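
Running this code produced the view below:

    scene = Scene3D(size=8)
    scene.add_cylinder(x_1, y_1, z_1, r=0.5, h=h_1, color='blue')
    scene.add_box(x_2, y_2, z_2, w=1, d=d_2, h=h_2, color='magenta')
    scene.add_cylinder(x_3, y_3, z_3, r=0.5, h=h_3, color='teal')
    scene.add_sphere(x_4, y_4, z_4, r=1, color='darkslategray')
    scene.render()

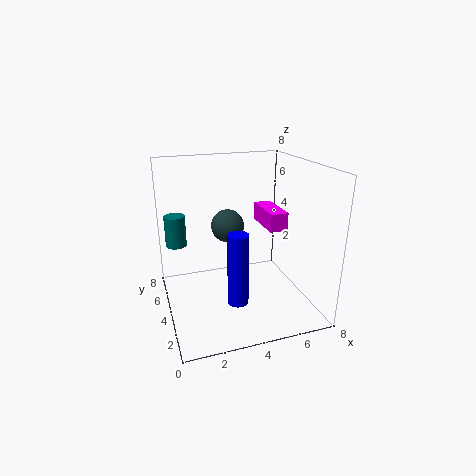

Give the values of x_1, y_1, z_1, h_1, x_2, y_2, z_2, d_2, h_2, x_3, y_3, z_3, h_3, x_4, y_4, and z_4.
x_1 = 3, y_1 = 1, z_1 = 2, h_1 = 3.5, x_2 = 5.5, y_2 = 3, z_2 = 4.5, d_2 = 2.5, h_2 = 1, x_3 = 0.5, y_3 = 3, z_3 = 4.5, h_3 = 1.5, x_4 = 4, y_4 = 6, z_4 = 4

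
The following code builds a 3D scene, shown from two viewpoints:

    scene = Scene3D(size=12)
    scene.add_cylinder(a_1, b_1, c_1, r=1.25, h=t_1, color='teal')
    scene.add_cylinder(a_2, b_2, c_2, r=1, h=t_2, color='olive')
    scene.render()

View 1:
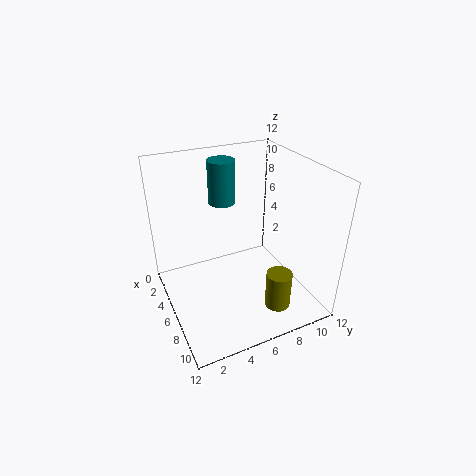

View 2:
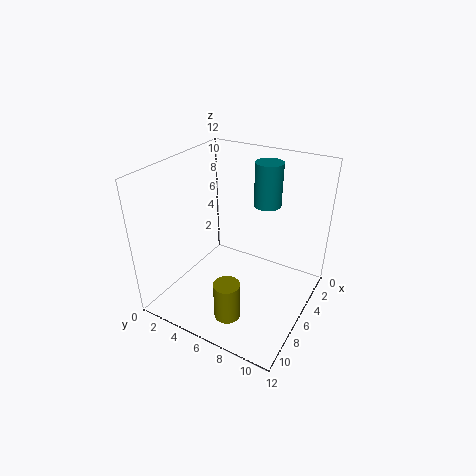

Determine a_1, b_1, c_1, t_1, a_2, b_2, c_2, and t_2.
a_1 = 1.5
b_1 = 6.5
c_1 = 7.25
t_1 = 4
a_2 = 10.25
b_2 = 7.5
c_2 = 1.75
t_2 = 3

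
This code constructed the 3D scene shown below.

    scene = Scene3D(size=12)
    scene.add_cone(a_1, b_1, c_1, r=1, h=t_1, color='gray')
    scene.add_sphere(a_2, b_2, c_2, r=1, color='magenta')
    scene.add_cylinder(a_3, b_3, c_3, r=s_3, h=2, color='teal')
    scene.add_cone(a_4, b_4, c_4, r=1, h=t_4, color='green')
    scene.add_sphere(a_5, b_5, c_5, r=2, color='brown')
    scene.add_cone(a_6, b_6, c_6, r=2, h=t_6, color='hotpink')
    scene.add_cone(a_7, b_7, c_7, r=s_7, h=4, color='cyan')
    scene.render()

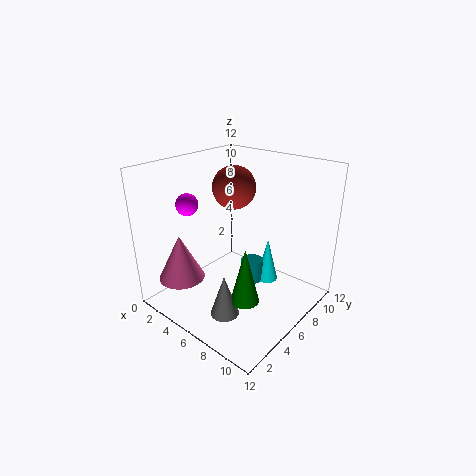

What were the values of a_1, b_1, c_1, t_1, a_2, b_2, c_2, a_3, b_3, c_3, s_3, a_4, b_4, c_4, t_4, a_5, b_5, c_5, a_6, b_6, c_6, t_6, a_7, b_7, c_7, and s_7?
a_1 = 9, b_1 = 1, c_1 = 3, t_1 = 3, a_2 = 1, b_2 = 5, c_2 = 8, a_3 = 6, b_3 = 8, c_3 = 1, s_3 = 1, a_4 = 10, b_4 = 2, c_4 = 4, t_4 = 4, a_5 = 3, b_5 = 9, c_5 = 9, a_6 = 2, b_6 = 3, c_6 = 2, t_6 = 4, a_7 = 7, b_7 = 9, c_7 = 1, s_7 = 1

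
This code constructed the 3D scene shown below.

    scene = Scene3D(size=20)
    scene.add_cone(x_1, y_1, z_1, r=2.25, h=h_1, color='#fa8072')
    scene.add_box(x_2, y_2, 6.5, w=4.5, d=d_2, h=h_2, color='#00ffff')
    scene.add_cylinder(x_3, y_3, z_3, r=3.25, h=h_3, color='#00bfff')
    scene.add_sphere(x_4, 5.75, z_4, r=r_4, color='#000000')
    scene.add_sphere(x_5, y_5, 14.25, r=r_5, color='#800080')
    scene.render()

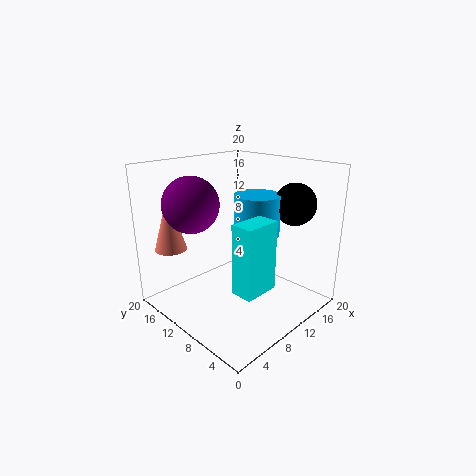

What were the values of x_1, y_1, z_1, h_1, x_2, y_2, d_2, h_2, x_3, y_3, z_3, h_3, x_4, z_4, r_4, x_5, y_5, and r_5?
x_1 = 3.75
y_1 = 17.25
z_1 = 8
h_1 = 8
x_2 = 3.5
y_2 = 1.75
d_2 = 2.75
h_2 = 8.5
x_3 = 13
y_3 = 9.25
z_3 = 10
h_3 = 5.75
x_4 = 17
z_4 = 14.25
r_4 = 3
x_5 = 6.5
y_5 = 15.75
r_5 = 4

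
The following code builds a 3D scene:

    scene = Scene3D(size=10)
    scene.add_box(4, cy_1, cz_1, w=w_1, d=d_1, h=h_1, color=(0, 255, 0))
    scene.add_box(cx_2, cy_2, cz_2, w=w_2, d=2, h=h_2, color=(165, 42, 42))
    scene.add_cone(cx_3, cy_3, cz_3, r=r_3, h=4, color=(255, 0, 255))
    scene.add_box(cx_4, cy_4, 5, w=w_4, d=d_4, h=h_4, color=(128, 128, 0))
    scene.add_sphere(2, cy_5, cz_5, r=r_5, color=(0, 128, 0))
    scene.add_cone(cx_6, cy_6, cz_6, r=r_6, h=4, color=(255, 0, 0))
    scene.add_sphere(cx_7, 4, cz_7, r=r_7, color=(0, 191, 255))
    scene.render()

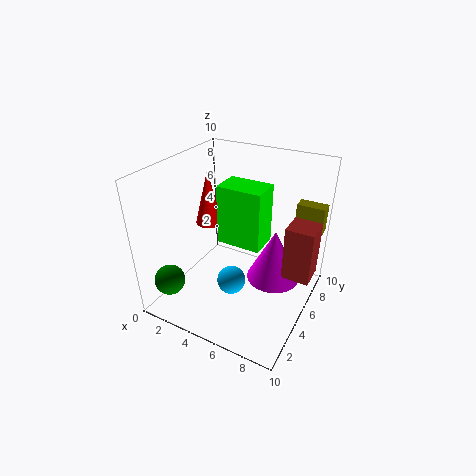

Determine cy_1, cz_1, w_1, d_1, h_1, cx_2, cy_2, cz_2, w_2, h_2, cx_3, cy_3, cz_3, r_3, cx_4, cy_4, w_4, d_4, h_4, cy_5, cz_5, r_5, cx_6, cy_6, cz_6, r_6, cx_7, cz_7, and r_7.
cy_1 = 4
cz_1 = 5
w_1 = 3
d_1 = 2
h_1 = 4
cx_2 = 8
cy_2 = 6
cz_2 = 2
w_2 = 2
h_2 = 4
cx_3 = 7
cy_3 = 7
cz_3 = 1
r_3 = 2
cx_4 = 8
cy_4 = 8
w_4 = 2
d_4 = 1
h_4 = 2
cy_5 = 1
cz_5 = 3
r_5 = 1
cx_6 = 2
cy_6 = 6
cz_6 = 5
r_6 = 1
cx_7 = 5
cz_7 = 2
r_7 = 1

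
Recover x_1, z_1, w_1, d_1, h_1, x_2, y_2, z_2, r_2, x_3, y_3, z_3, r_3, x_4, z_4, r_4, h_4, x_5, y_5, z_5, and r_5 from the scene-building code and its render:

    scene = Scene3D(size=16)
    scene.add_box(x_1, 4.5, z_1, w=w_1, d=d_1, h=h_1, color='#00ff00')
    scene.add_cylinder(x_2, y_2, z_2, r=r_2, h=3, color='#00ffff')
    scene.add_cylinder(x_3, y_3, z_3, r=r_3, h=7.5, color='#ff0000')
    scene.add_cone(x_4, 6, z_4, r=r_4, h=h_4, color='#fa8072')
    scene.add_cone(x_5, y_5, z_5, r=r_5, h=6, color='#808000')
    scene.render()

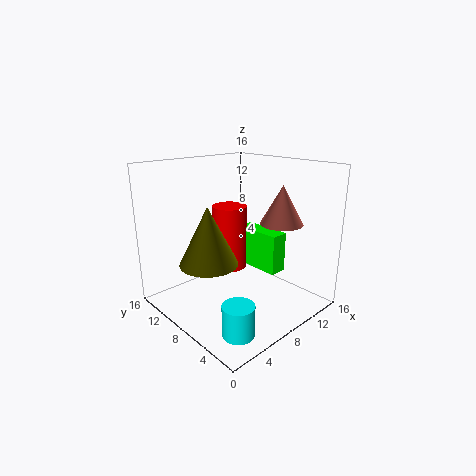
x_1 = 10; z_1 = 4; w_1 = 2; d_1 = 5.5; h_1 = 4.5; x_2 = 2; y_2 = 1.5; z_2 = 2; r_2 = 1.5; x_3 = 9; y_3 = 10.5; z_3 = 3.5; r_3 = 2; x_4 = 13; z_4 = 9; r_4 = 2.5; h_4 = 4.5; x_5 = 3.5; y_5 = 7.5; z_5 = 6.5; r_5 = 3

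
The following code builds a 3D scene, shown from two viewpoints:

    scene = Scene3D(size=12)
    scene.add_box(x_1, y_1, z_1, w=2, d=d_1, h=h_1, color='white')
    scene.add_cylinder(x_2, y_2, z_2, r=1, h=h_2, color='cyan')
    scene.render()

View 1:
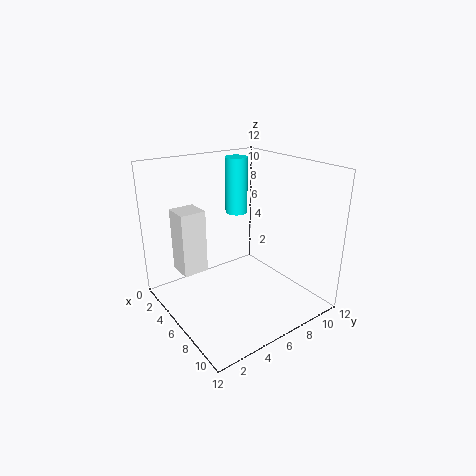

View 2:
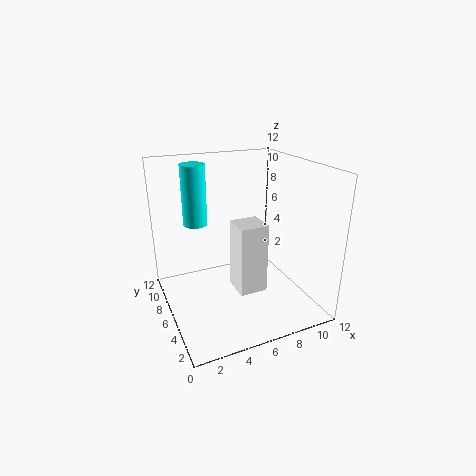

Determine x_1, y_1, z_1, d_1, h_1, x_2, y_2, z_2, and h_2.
x_1 = 4; y_1 = 1; z_1 = 4; d_1 = 2; h_1 = 5; x_2 = 3; y_2 = 8; z_2 = 7; h_2 = 5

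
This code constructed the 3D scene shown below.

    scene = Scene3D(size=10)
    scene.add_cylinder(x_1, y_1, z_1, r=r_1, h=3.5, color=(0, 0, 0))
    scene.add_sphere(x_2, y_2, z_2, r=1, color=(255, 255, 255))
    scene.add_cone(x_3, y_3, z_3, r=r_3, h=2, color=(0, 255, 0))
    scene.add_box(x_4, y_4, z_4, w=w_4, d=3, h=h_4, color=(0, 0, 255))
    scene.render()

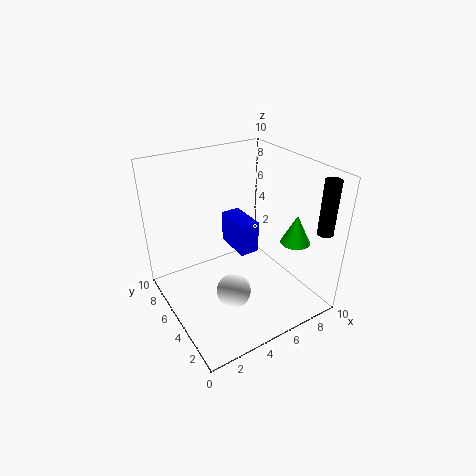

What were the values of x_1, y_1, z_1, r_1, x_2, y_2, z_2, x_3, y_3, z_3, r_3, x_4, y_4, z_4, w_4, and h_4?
x_1 = 8.5; y_1 = 0.5; z_1 = 6.5; r_1 = 0.5; x_2 = 2.5; y_2 = 1.5; z_2 = 4; x_3 = 8; y_3 = 2.5; z_3 = 5; r_3 = 1; x_4 = 6; y_4 = 6; z_4 = 2.5; w_4 = 1.5; h_4 = 2.5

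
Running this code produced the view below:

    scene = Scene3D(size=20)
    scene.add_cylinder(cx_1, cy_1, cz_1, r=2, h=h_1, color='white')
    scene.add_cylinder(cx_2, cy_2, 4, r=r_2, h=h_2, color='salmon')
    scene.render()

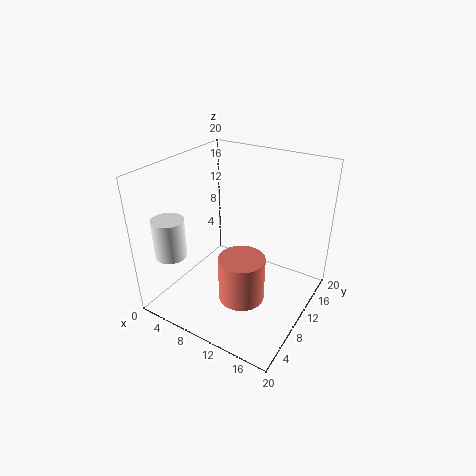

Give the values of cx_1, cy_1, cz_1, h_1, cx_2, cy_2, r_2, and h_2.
cx_1 = 5; cy_1 = 2; cz_1 = 10; h_1 = 5; cx_2 = 13; cy_2 = 6; r_2 = 3; h_2 = 6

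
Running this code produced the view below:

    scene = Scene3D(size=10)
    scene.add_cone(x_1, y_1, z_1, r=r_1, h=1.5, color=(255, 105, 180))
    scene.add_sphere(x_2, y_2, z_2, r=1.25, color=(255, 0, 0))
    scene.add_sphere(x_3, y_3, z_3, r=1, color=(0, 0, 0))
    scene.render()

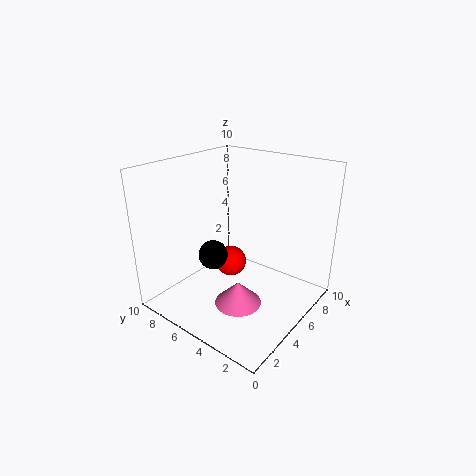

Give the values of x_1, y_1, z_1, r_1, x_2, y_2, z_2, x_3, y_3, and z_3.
x_1 = 2.75; y_1 = 3.25; z_1 = 1.75; r_1 = 1.5; x_2 = 7.25; y_2 = 7.5; z_2 = 1.25; x_3 = 3.5; y_3 = 6; z_3 = 4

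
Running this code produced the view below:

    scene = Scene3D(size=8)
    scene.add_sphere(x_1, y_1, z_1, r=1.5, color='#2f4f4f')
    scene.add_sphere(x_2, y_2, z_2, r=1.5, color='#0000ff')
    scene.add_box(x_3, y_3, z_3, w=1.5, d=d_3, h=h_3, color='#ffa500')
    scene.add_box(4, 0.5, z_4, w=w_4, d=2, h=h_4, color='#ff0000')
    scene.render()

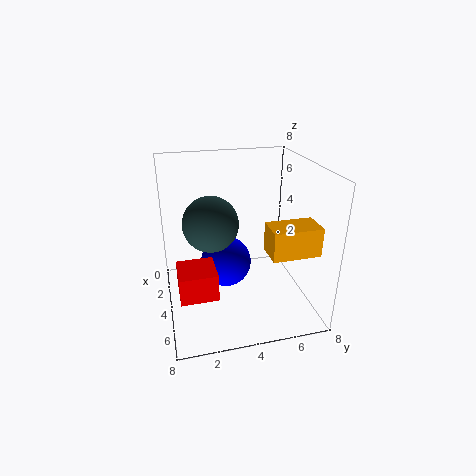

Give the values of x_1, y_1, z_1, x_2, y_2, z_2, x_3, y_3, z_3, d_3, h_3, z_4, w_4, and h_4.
x_1 = 4; y_1 = 2.5; z_1 = 5; x_2 = 3; y_2 = 3.5; z_2 = 2; x_3 = 5.5; y_3 = 5; z_3 = 4; d_3 = 2.5; h_3 = 1.5; z_4 = 1.5; w_4 = 2; h_4 = 1.5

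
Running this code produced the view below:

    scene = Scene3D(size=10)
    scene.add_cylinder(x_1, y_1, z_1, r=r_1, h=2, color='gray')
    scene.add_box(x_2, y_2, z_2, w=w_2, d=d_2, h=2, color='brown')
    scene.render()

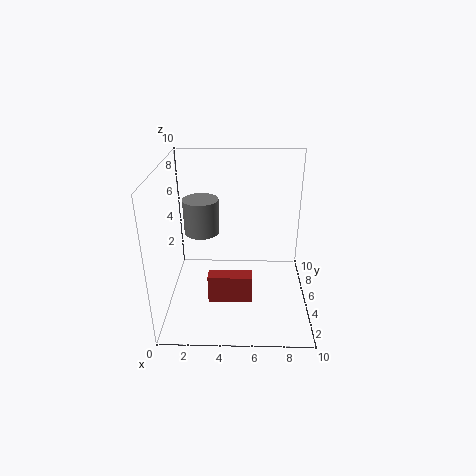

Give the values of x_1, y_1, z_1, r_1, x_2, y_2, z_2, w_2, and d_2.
x_1 = 3
y_1 = 2
z_1 = 7
r_1 = 1
x_2 = 3
y_2 = 3
z_2 = 1
w_2 = 3
d_2 = 1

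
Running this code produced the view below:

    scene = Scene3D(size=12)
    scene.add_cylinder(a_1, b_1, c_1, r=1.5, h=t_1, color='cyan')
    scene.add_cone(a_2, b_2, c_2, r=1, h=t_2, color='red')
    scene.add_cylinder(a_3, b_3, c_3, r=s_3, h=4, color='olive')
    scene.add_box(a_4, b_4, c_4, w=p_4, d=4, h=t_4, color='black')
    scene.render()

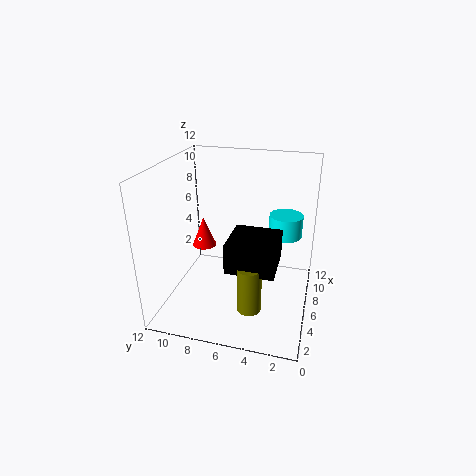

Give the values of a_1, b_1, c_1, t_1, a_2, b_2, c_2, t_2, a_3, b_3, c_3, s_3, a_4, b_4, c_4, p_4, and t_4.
a_1 = 9.5, b_1 = 2.5, c_1 = 5, t_1 = 2, a_2 = 6, b_2 = 9, c_2 = 5, t_2 = 2.5, a_3 = 4, b_3 = 4.5, c_3 = 0.5, s_3 = 1, a_4 = 3.5, b_4 = 2.5, c_4 = 4, p_4 = 4, t_4 = 2.5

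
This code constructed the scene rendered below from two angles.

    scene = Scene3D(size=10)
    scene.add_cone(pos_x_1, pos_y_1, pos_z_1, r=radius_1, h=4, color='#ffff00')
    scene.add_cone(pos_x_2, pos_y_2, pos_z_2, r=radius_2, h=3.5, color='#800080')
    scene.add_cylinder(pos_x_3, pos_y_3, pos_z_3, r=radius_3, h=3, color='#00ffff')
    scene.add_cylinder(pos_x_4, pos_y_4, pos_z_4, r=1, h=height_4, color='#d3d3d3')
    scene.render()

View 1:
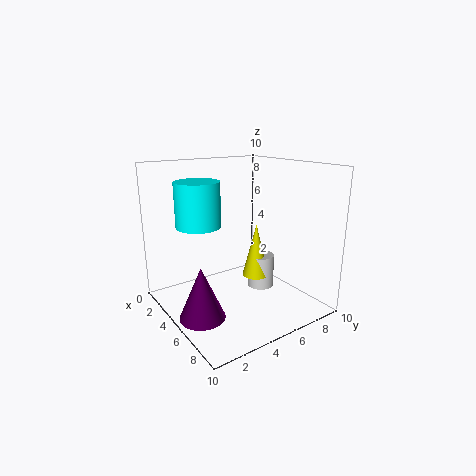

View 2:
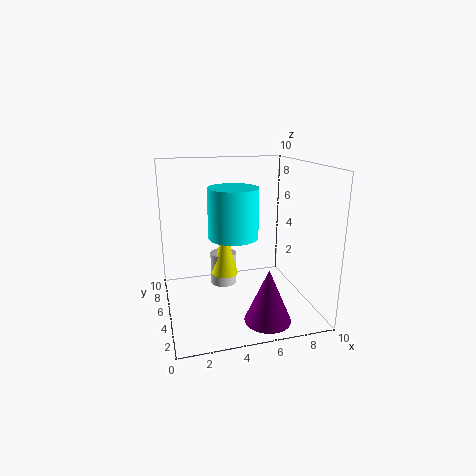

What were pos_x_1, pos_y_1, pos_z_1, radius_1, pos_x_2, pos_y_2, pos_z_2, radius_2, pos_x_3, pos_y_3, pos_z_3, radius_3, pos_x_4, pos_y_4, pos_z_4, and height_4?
pos_x_1 = 4.5, pos_y_1 = 7, pos_z_1 = 1.5, radius_1 = 1, pos_x_2 = 6, pos_y_2 = 1.5, pos_z_2 = 0.5, radius_2 = 1.5, pos_x_3 = 4, pos_y_3 = 2.5, pos_z_3 = 6, radius_3 = 1.5, pos_x_4 = 4.5, pos_y_4 = 7.5, pos_z_4 = 0.5, height_4 = 2.5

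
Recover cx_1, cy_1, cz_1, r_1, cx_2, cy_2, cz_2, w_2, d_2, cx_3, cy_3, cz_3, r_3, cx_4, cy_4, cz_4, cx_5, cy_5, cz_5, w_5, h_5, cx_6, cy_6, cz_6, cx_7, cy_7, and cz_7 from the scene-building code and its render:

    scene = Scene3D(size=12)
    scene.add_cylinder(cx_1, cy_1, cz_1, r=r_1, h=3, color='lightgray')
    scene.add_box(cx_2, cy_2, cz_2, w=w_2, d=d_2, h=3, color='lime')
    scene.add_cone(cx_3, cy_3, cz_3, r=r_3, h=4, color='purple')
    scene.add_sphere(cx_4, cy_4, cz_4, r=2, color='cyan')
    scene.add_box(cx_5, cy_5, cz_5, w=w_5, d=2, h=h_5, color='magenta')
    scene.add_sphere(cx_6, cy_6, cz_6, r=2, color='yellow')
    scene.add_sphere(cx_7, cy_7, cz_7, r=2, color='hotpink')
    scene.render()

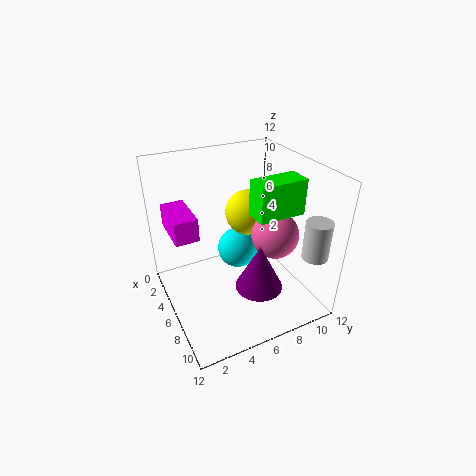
cx_1 = 11, cy_1 = 10, cz_1 = 6, r_1 = 1, cx_2 = 6, cy_2 = 7, cz_2 = 8, w_2 = 2, d_2 = 4, cx_3 = 8, cy_3 = 7, cz_3 = 2, r_3 = 2, cx_4 = 2, cy_4 = 8, cz_4 = 2, cx_5 = 1, cy_5 = 1, cz_5 = 6, w_5 = 4, h_5 = 2, cx_6 = 4, cy_6 = 8, cz_6 = 7, cx_7 = 7, cy_7 = 9, cz_7 = 6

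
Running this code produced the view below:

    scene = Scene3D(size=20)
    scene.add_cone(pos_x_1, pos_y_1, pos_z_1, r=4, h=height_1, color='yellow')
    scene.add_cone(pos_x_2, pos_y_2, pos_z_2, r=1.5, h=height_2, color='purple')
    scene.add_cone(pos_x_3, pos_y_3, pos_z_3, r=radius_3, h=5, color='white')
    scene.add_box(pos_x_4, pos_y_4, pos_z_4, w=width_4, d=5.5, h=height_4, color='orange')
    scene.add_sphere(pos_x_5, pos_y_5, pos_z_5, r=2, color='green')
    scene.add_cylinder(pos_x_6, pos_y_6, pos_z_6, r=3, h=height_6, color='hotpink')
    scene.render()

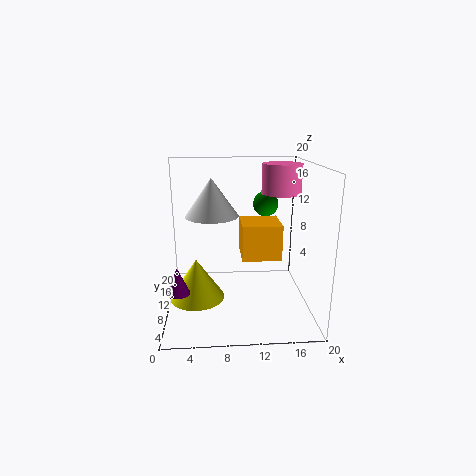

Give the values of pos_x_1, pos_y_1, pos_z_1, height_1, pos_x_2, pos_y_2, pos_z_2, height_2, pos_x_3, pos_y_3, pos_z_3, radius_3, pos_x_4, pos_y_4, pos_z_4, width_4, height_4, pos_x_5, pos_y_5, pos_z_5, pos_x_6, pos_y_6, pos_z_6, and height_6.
pos_x_1 = 4
pos_y_1 = 11
pos_z_1 = 0.5
height_1 = 6
pos_x_2 = 2
pos_y_2 = 5
pos_z_2 = 4.5
height_2 = 3.5
pos_x_3 = 6.5
pos_y_3 = 9
pos_z_3 = 13.5
radius_3 = 3.5
pos_x_4 = 10.5
pos_y_4 = 8.5
pos_z_4 = 7
width_4 = 5.5
height_4 = 5
pos_x_5 = 15
pos_y_5 = 17.5
pos_z_5 = 13
pos_x_6 = 17
pos_y_6 = 15.5
pos_z_6 = 15
height_6 = 4.5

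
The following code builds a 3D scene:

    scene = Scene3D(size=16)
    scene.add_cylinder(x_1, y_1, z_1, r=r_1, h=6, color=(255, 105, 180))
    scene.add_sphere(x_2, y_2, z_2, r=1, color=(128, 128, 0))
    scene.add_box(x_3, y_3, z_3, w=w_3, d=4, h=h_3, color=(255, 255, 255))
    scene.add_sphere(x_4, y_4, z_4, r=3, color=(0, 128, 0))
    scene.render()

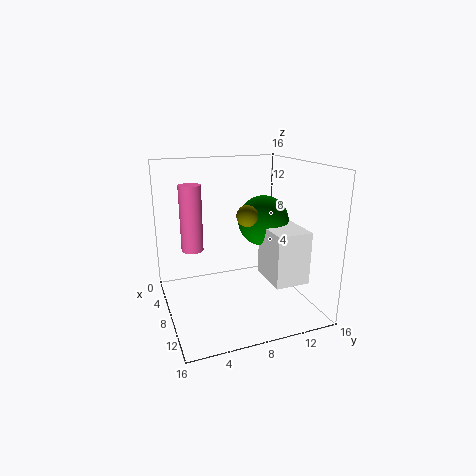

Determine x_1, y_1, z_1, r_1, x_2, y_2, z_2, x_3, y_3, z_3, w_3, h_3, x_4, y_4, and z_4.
x_1 = 12; y_1 = 2; z_1 = 9; r_1 = 1; x_2 = 13; y_2 = 7; z_2 = 12; x_3 = 7; y_3 = 11; z_3 = 3; w_3 = 5; h_3 = 6; x_4 = 6; y_4 = 12; z_4 = 9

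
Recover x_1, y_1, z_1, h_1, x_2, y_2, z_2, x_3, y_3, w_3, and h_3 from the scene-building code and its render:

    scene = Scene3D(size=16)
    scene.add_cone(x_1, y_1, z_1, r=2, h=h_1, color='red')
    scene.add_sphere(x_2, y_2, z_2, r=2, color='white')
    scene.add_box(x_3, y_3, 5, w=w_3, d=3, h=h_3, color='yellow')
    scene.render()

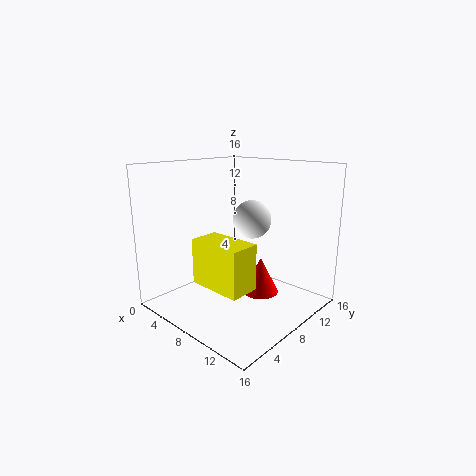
x_1 = 10.5; y_1 = 9; z_1 = 2; h_1 = 4; x_2 = 10; y_2 = 8; z_2 = 10.5; x_3 = 8; y_3 = 1.5; w_3 = 5.5; h_3 = 4.5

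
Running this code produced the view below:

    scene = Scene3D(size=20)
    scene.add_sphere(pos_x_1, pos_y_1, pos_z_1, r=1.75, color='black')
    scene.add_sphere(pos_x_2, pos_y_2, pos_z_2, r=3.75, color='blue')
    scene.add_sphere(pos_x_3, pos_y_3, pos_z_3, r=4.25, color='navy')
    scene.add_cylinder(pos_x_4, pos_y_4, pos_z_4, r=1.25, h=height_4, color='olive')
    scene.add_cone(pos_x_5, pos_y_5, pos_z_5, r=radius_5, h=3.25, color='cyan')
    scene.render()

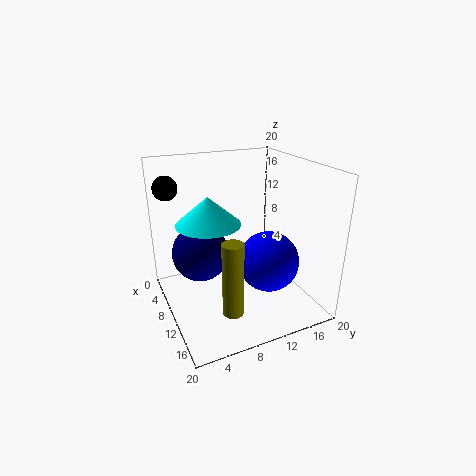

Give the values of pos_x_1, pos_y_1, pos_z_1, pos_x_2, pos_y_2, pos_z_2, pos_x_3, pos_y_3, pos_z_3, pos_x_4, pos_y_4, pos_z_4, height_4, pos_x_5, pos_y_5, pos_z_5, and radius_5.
pos_x_1 = 3.25
pos_y_1 = 2
pos_z_1 = 16.25
pos_x_2 = 16.25
pos_y_2 = 11.25
pos_z_2 = 9.25
pos_x_3 = 5.25
pos_y_3 = 6
pos_z_3 = 6.25
pos_x_4 = 18.25
pos_y_4 = 5.5
pos_z_4 = 4.75
height_4 = 9
pos_x_5 = 14.25
pos_y_5 = 4.25
pos_z_5 = 14.75
radius_5 = 3.75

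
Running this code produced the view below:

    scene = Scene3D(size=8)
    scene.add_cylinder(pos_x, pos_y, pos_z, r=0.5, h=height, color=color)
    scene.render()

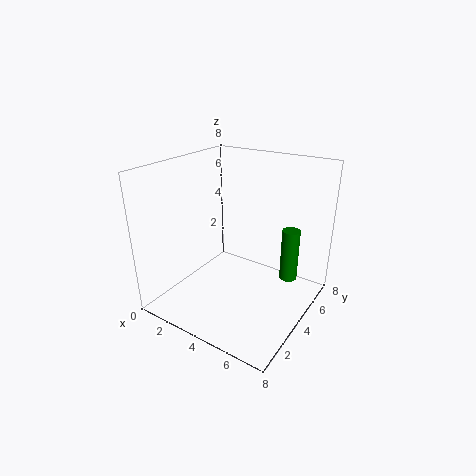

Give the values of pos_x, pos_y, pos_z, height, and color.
pos_x = 6.5, pos_y = 5.5, pos_z = 1.5, height = 3, color = 'green'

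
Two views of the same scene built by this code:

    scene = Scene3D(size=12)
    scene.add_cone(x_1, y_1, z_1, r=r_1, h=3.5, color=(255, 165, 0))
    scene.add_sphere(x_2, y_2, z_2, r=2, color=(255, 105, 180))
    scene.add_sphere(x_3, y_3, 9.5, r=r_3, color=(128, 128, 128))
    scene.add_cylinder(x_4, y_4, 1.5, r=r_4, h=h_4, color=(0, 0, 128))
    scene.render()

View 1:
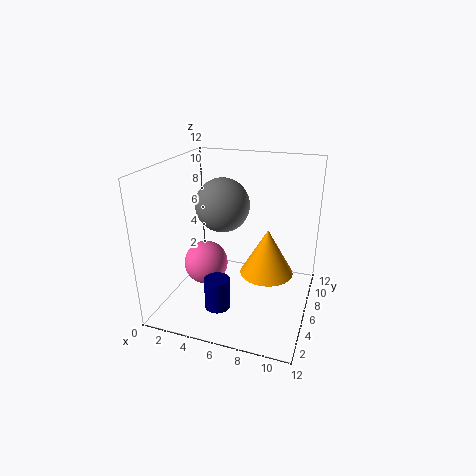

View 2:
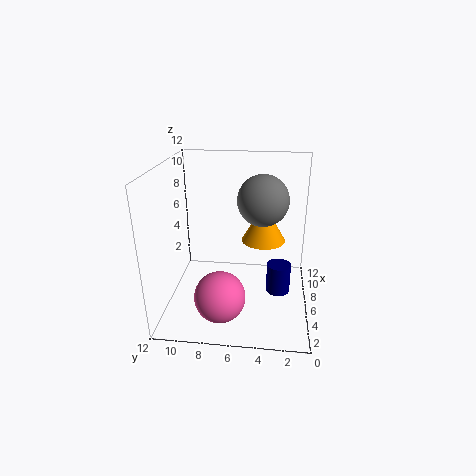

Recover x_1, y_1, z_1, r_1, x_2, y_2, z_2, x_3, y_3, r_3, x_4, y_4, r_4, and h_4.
x_1 = 9; y_1 = 4; z_1 = 4.5; r_1 = 2; x_2 = 2.5; y_2 = 7; z_2 = 2.5; x_3 = 5.5; y_3 = 4; r_3 = 2; x_4 = 5.5; y_4 = 2.5; r_4 = 1; h_4 = 2.5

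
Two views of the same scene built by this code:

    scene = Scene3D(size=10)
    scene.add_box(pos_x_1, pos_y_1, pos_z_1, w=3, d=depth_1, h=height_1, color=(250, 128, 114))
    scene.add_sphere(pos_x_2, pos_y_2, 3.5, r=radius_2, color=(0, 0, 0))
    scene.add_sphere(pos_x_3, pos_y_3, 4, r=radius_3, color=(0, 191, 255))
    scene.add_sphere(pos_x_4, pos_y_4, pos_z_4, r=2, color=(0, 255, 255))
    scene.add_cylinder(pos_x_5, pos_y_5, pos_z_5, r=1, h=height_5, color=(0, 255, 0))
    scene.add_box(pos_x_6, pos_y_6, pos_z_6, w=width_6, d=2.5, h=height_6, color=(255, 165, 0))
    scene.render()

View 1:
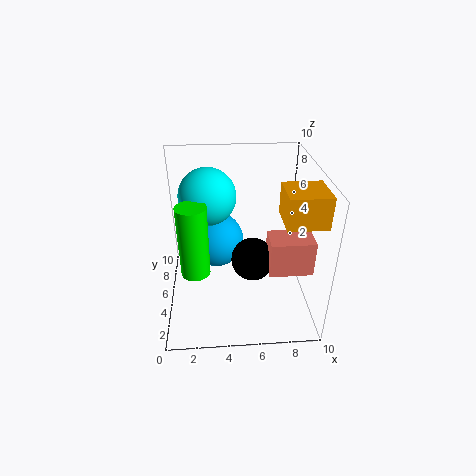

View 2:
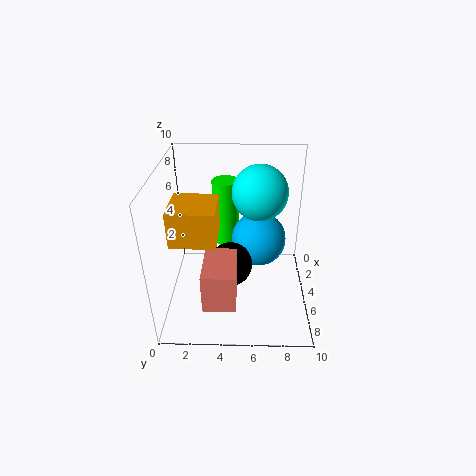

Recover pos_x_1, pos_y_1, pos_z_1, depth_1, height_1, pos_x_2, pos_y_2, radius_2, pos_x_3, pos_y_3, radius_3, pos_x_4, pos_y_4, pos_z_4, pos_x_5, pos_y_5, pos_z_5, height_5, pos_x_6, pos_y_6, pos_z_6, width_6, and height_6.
pos_x_1 = 7
pos_y_1 = 3
pos_z_1 = 3
depth_1 = 2
height_1 = 2.5
pos_x_2 = 6
pos_y_2 = 4.5
radius_2 = 1.5
pos_x_3 = 3.5
pos_y_3 = 6.5
radius_3 = 2
pos_x_4 = 3
pos_y_4 = 6.5
pos_z_4 = 7.5
pos_x_5 = 2
pos_y_5 = 4
pos_z_5 = 3
height_5 = 5
pos_x_6 = 7.5
pos_y_6 = 1.5
pos_z_6 = 7.5
width_6 = 2.5
height_6 = 2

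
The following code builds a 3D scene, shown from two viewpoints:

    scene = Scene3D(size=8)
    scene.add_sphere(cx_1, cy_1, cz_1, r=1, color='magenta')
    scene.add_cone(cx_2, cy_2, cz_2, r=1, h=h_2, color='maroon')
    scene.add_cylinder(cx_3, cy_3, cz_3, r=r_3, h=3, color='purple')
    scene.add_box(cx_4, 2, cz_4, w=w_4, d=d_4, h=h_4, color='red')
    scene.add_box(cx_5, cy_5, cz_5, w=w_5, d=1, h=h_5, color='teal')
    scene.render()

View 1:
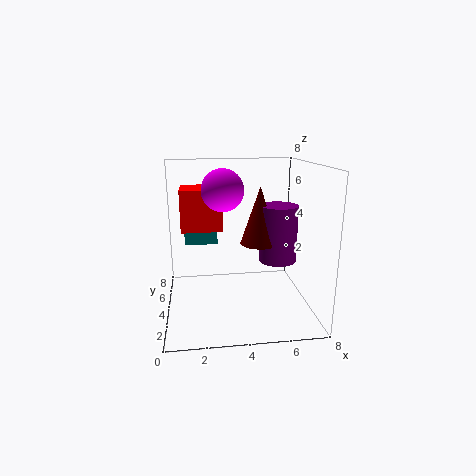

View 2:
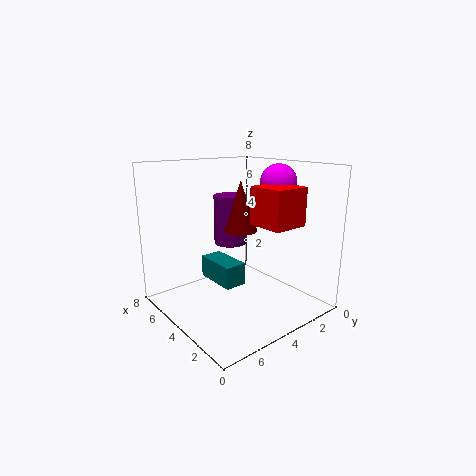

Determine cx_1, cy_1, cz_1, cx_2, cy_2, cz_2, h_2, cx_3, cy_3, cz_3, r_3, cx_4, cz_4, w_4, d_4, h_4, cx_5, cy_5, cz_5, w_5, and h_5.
cx_1 = 3; cy_1 = 2; cz_1 = 7; cx_2 = 5; cy_2 = 3; cz_2 = 4; h_2 = 3; cx_3 = 6; cy_3 = 3; cz_3 = 3; r_3 = 1; cx_4 = 1; cz_4 = 5; w_4 = 2; d_4 = 2; h_4 = 2; cx_5 = 1; cy_5 = 6; cz_5 = 3; w_5 = 2; h_5 = 1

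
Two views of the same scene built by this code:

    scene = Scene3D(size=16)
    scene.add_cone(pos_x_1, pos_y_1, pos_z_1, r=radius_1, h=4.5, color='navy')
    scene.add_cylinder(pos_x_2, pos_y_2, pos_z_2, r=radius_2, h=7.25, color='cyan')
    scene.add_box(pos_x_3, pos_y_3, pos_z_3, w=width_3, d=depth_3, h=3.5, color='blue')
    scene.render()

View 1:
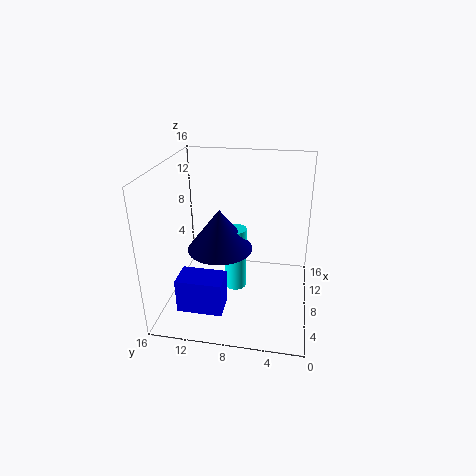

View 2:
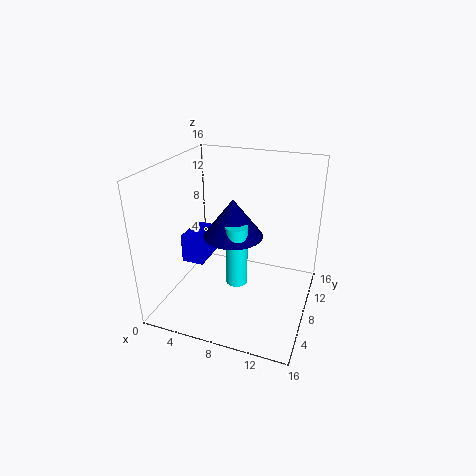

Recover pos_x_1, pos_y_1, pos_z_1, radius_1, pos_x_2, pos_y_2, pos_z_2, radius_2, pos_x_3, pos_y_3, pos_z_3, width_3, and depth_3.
pos_x_1 = 6.75
pos_y_1 = 9.75
pos_z_1 = 7.25
radius_1 = 3.5
pos_x_2 = 7.75
pos_y_2 = 8.25
pos_z_2 = 2
radius_2 = 1.25
pos_x_3 = 0.5
pos_y_3 = 8.25
pos_z_3 = 3.25
width_3 = 2.75
depth_3 = 4.5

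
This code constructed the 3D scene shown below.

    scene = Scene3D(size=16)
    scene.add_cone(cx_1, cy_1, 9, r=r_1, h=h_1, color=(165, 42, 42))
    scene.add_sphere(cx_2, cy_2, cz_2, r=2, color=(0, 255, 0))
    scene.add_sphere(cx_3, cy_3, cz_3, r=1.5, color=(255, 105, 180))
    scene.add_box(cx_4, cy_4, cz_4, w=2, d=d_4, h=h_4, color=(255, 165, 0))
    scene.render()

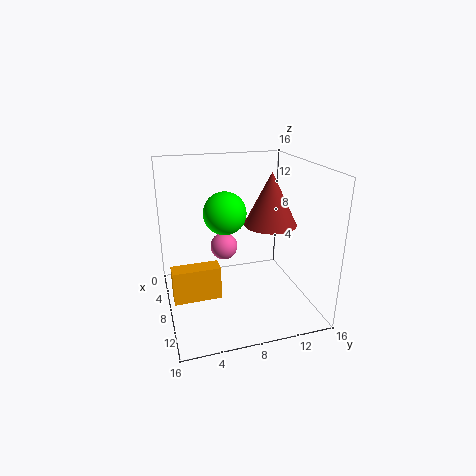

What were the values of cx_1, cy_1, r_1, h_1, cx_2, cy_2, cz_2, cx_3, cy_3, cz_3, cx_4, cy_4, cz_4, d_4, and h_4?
cx_1 = 7.5, cy_1 = 12, r_1 = 3, h_1 = 6, cx_2 = 12, cy_2 = 5.5, cz_2 = 12.5, cx_3 = 7.5, cy_3 = 6.5, cz_3 = 7, cx_4 = 6, cy_4 = 0.5, cz_4 = 0.5, d_4 = 5.5, h_4 = 4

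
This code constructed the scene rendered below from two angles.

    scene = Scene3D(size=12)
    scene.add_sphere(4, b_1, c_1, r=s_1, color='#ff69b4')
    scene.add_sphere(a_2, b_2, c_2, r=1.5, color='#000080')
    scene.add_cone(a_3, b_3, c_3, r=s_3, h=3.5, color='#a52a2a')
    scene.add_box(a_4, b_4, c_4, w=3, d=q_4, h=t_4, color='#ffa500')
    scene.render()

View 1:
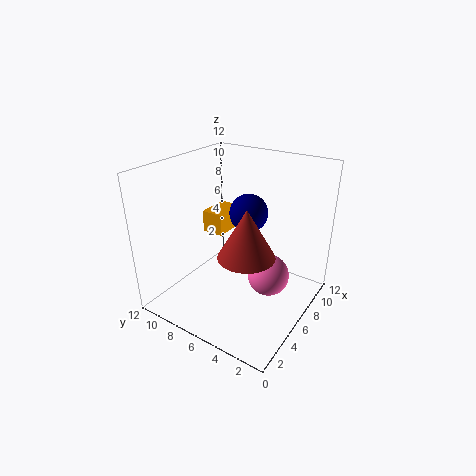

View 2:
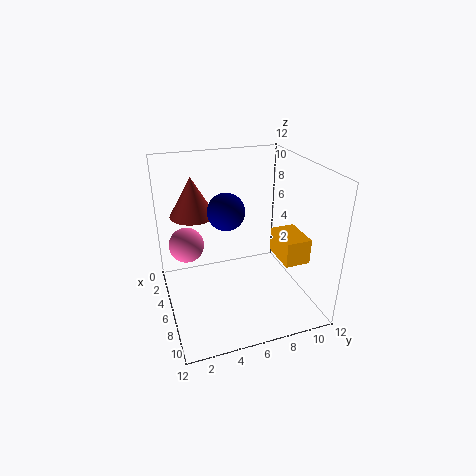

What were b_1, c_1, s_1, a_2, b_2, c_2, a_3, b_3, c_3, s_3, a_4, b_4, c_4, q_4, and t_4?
b_1 = 2, c_1 = 5, s_1 = 1.5, a_2 = 6, b_2 = 5, c_2 = 8.5, a_3 = 2.5, b_3 = 3, c_3 = 7, s_3 = 2, a_4 = 7, b_4 = 8.5, c_4 = 5, q_4 = 2, t_4 = 2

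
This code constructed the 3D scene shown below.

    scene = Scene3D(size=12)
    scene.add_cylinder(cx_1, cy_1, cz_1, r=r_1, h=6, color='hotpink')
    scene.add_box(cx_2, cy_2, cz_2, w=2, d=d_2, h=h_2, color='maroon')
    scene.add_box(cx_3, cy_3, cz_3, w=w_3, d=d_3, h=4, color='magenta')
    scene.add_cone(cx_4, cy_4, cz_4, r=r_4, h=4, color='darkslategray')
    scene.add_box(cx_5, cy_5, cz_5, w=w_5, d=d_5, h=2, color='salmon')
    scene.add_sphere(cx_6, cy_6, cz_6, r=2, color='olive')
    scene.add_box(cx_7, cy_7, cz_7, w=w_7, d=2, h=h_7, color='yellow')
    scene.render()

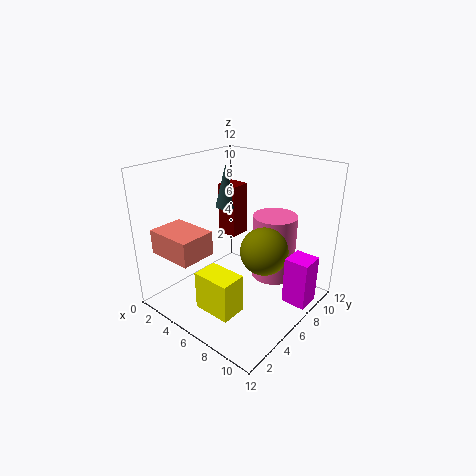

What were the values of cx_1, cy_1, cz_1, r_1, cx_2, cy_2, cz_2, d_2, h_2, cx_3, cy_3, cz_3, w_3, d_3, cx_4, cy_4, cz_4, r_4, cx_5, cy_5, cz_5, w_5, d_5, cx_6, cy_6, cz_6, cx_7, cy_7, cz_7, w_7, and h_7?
cx_1 = 7, cy_1 = 10, cz_1 = 1, r_1 = 2, cx_2 = 1, cy_2 = 9, cz_2 = 4, d_2 = 2, h_2 = 5, cx_3 = 10, cy_3 = 7, cz_3 = 1, w_3 = 2, d_3 = 2, cx_4 = 2, cy_4 = 9, cz_4 = 7, r_4 = 1, cx_5 = 1, cy_5 = 1, cz_5 = 5, w_5 = 4, d_5 = 3, cx_6 = 8, cy_6 = 7, cz_6 = 5, cx_7 = 6, cy_7 = 1, cz_7 = 2, w_7 = 3, h_7 = 3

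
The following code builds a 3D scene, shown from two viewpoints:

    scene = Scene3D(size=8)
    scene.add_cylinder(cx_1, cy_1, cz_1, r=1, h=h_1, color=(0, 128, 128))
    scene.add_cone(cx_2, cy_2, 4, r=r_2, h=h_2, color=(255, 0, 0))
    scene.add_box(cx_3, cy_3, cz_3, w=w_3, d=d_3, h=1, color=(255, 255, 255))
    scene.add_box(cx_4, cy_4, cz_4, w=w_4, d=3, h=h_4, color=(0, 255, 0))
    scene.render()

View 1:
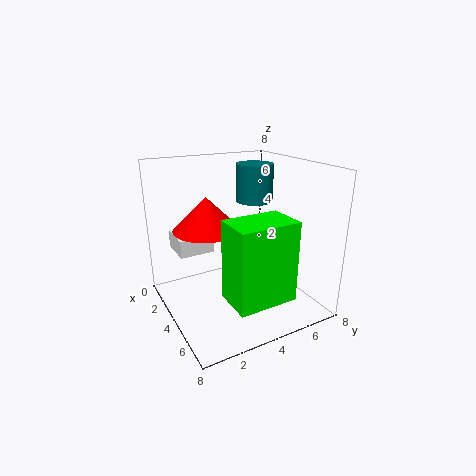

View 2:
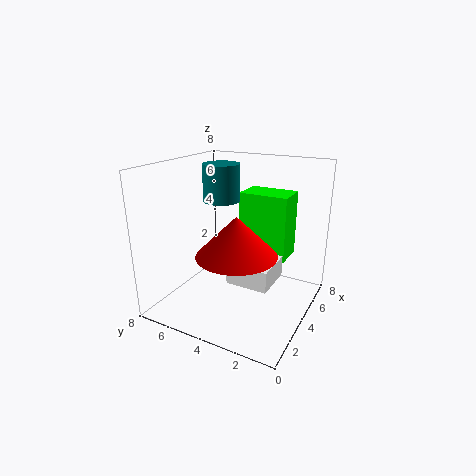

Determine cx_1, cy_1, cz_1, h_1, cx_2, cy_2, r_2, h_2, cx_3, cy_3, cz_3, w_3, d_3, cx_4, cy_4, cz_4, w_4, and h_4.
cx_1 = 4
cy_1 = 5
cz_1 = 6
h_1 = 2
cx_2 = 2
cy_2 = 3
r_2 = 2
h_2 = 2
cx_3 = 1
cy_3 = 1
cz_3 = 3
w_3 = 2
d_3 = 2
cx_4 = 6
cy_4 = 2
cz_4 = 2
w_4 = 2
h_4 = 4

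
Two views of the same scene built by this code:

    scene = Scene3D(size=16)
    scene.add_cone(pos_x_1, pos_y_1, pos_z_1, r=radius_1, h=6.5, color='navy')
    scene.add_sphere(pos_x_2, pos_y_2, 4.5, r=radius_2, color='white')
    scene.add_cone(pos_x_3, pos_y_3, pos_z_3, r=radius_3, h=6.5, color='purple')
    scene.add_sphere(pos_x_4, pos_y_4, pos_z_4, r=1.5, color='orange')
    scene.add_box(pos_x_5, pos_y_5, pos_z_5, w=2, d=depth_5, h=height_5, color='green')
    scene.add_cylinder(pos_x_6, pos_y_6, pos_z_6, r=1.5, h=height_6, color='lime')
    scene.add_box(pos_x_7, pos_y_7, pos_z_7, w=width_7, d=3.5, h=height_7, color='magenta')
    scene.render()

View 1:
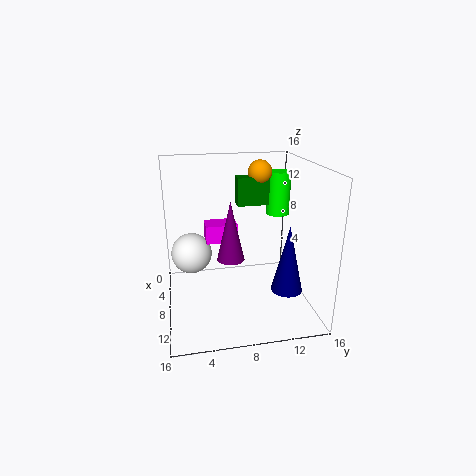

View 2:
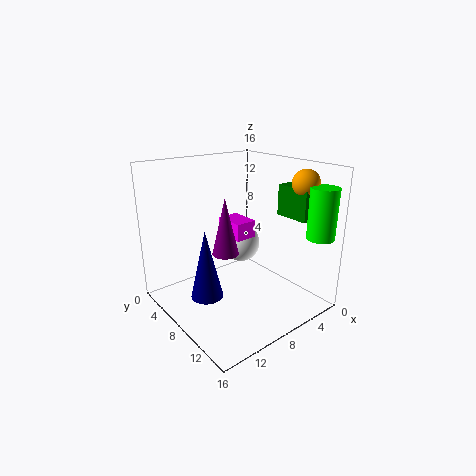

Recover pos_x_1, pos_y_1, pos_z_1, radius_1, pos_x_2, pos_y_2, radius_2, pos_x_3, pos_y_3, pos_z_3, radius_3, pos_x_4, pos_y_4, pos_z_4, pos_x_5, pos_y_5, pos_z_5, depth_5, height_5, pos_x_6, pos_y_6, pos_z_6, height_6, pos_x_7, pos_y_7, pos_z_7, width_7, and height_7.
pos_x_1 = 14.5, pos_y_1 = 11.5, pos_z_1 = 5, radius_1 = 1.5, pos_x_2 = 3.5, pos_y_2 = 3, radius_2 = 2.5, pos_x_3 = 9, pos_y_3 = 7, pos_z_3 = 6, radius_3 = 1.5, pos_x_4 = 2, pos_y_4 = 12, pos_z_4 = 14, pos_x_5 = 1, pos_y_5 = 9, pos_z_5 = 10, depth_5 = 4, height_5 = 3.5, pos_x_6 = 2, pos_y_6 = 14.5, pos_z_6 = 8.5, height_6 = 5.5, pos_x_7 = 5.5, pos_y_7 = 4.5, pos_z_7 = 7.5, width_7 = 2.5, height_7 = 2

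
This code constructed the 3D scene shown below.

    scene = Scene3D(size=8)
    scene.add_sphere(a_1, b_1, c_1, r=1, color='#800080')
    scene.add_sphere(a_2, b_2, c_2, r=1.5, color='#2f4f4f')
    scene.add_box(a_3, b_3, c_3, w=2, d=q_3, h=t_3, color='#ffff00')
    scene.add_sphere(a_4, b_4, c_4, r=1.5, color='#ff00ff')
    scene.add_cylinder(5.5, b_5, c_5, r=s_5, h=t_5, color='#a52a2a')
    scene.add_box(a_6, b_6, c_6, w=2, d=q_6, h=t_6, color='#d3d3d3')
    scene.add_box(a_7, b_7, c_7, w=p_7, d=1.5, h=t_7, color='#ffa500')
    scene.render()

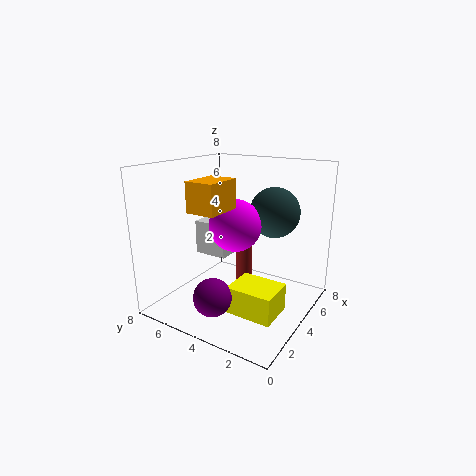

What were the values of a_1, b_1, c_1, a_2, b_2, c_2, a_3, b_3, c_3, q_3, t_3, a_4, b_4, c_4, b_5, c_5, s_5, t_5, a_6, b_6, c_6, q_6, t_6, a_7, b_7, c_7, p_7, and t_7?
a_1 = 1.5, b_1 = 4, c_1 = 1.5, a_2 = 6.5, b_2 = 3, c_2 = 5, a_3 = 2, b_3 = 1, c_3 = 0.5, q_3 = 2.5, t_3 = 1.5, a_4 = 4.5, b_4 = 4.5, c_4 = 4.5, b_5 = 4.5, c_5 = 0.5, s_5 = 0.5, t_5 = 2.5, a_6 = 4, b_6 = 5, c_6 = 2.5, q_6 = 2, t_6 = 2, a_7 = 1, b_7 = 3.5, c_7 = 6, p_7 = 2, t_7 = 1.5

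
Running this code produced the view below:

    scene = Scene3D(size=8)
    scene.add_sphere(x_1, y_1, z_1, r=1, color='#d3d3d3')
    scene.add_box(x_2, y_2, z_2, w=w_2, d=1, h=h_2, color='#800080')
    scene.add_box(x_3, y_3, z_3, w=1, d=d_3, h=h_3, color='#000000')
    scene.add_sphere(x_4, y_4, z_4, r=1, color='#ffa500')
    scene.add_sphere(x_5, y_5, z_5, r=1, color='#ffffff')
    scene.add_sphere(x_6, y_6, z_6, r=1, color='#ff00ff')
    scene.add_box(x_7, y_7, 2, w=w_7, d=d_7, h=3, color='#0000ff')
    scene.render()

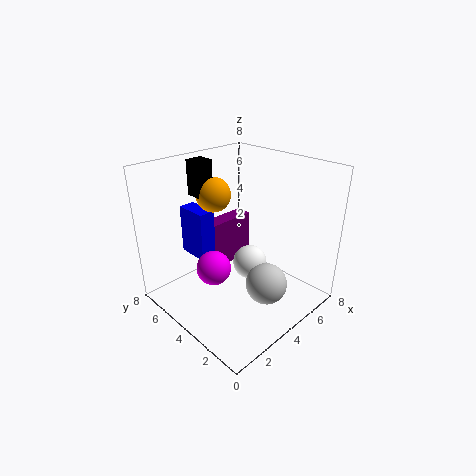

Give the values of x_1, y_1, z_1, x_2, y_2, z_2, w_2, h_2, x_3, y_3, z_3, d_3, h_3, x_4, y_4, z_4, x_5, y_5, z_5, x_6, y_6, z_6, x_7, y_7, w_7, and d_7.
x_1 = 3
y_1 = 1
z_1 = 3
x_2 = 4
y_2 = 6
z_2 = 1
w_2 = 3
h_2 = 3
x_3 = 3
y_3 = 6
z_3 = 6
d_3 = 1
h_3 = 2
x_4 = 4
y_4 = 6
z_4 = 6
x_5 = 5
y_5 = 4
z_5 = 2
x_6 = 3
y_6 = 5
z_6 = 2
x_7 = 3
y_7 = 6
w_7 = 1
d_7 = 2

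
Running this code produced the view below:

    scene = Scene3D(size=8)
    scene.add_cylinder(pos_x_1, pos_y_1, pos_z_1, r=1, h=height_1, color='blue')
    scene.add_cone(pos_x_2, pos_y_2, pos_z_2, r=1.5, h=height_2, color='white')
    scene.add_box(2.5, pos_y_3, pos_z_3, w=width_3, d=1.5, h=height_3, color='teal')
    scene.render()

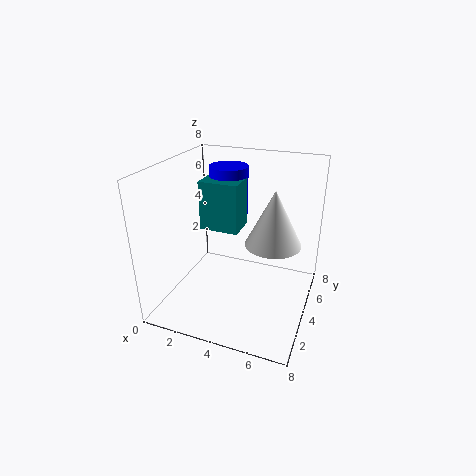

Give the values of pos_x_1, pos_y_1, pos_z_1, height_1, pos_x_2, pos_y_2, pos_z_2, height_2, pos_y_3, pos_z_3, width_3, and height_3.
pos_x_1 = 3.5, pos_y_1 = 4, pos_z_1 = 5.5, height_1 = 2.5, pos_x_2 = 6, pos_y_2 = 4, pos_z_2 = 4, height_2 = 3, pos_y_3 = 2.5, pos_z_3 = 5, width_3 = 2, height_3 = 2.5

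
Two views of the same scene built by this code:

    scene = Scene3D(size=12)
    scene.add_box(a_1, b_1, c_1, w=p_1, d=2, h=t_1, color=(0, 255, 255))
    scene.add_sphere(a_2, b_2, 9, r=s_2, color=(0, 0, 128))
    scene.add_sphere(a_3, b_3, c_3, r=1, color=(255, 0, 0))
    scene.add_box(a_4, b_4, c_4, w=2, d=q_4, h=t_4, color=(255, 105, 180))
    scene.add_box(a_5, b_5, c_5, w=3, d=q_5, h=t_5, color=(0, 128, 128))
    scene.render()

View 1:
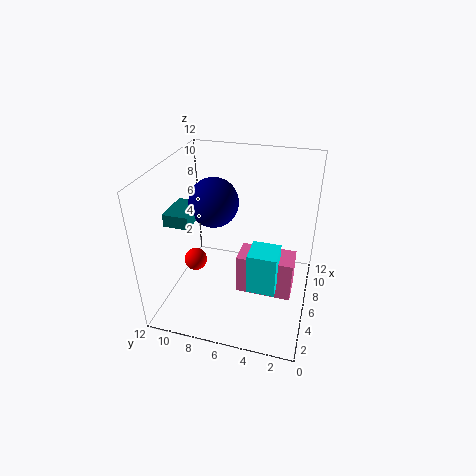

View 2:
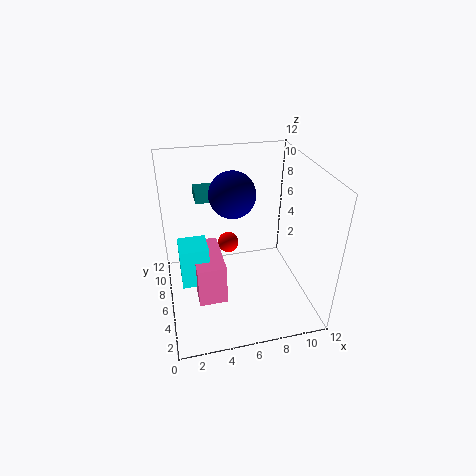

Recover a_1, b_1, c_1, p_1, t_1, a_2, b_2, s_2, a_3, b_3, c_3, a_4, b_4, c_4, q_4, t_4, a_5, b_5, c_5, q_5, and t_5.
a_1 = 1, b_1 = 2, c_1 = 5, p_1 = 2, t_1 = 3, a_2 = 6, b_2 = 8, s_2 = 2, a_3 = 6, b_3 = 10, c_3 = 3, a_4 = 2, b_4 = 1, c_4 = 4, q_4 = 4, t_4 = 3, a_5 = 3, b_5 = 9, c_5 = 8, q_5 = 2, t_5 = 1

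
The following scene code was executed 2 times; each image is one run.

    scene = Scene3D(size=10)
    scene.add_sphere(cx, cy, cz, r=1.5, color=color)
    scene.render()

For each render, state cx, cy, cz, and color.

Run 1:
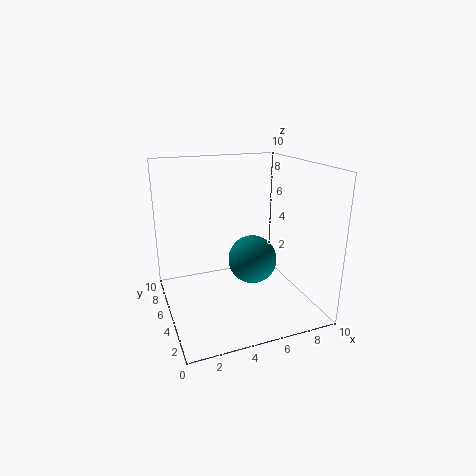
cx = 5, cy = 2.5, cz = 4.5, color = 'teal'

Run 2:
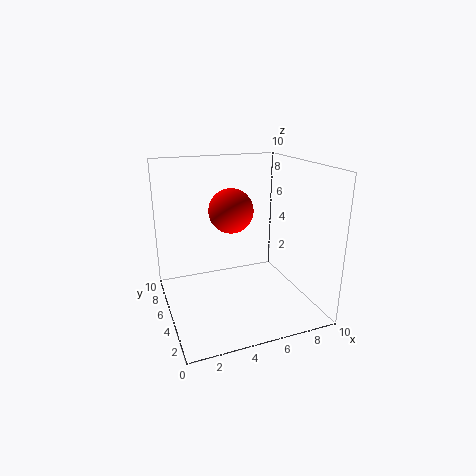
cx = 4.5, cy = 5, cz = 7, color = 'red'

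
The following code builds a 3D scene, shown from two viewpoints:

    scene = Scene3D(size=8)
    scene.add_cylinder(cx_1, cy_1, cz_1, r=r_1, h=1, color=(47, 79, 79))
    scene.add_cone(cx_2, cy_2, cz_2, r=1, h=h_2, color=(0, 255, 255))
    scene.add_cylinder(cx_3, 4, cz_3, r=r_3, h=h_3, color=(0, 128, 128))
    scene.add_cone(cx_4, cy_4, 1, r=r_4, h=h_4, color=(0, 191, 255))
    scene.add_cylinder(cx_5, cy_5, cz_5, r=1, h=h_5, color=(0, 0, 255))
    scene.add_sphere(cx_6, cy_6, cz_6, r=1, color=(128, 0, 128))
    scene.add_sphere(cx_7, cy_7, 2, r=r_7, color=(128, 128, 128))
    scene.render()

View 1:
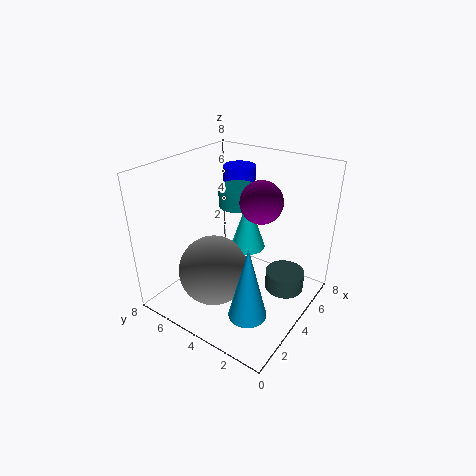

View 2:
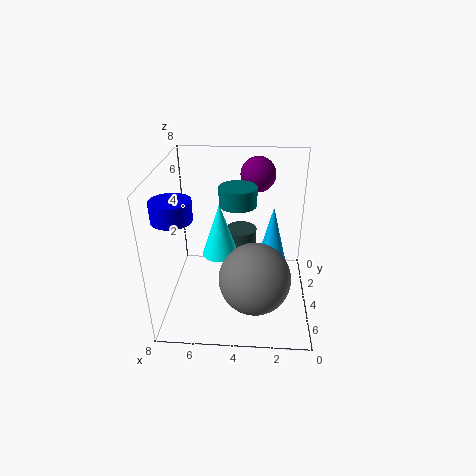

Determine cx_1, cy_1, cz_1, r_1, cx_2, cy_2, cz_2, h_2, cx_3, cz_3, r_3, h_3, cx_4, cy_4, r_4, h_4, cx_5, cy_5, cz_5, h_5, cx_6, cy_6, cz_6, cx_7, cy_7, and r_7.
cx_1 = 4, cy_1 = 1, cz_1 = 2, r_1 = 1, cx_2 = 5, cy_2 = 4, cz_2 = 3, h_2 = 3, cx_3 = 4, cz_3 = 6, r_3 = 1, h_3 = 1, cx_4 = 2, cy_4 = 2, r_4 = 1, h_4 = 4, cx_5 = 7, cy_5 = 6, cz_5 = 6, h_5 = 1, cx_6 = 3, cy_6 = 2, cz_6 = 7, cx_7 = 3, cy_7 = 5, r_7 = 2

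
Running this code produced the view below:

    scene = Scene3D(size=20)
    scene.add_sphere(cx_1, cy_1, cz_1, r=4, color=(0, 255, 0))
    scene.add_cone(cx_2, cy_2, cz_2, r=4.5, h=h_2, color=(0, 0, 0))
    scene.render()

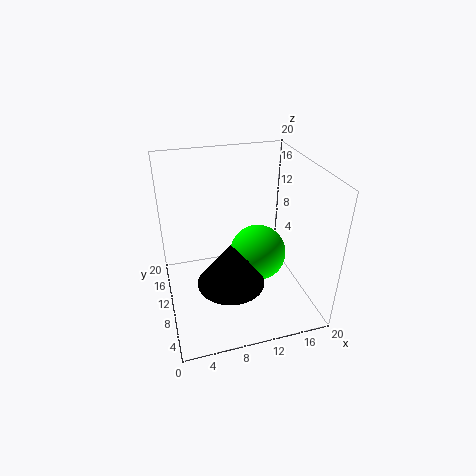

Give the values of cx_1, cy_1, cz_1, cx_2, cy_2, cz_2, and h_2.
cx_1 = 13
cy_1 = 10
cz_1 = 7
cx_2 = 8
cy_2 = 6.5
cz_2 = 5.5
h_2 = 6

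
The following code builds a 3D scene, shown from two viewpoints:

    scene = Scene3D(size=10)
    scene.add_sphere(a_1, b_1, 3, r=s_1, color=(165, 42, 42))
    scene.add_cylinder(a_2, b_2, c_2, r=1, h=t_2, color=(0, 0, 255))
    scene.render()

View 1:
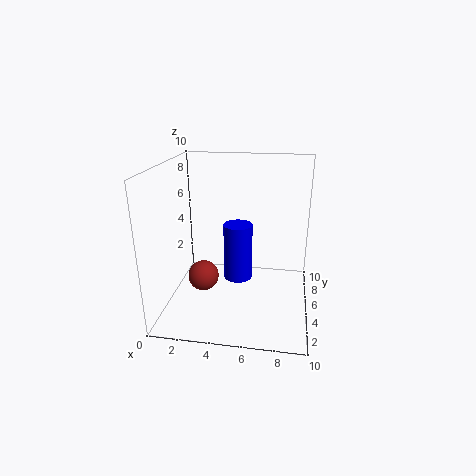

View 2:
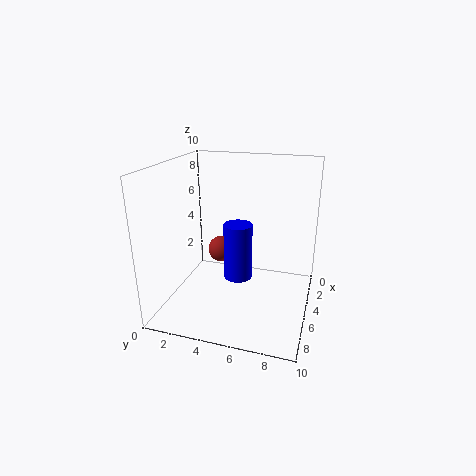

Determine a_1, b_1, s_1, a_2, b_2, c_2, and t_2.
a_1 = 3, b_1 = 3, s_1 = 1, a_2 = 5, b_2 = 5, c_2 = 2, t_2 = 4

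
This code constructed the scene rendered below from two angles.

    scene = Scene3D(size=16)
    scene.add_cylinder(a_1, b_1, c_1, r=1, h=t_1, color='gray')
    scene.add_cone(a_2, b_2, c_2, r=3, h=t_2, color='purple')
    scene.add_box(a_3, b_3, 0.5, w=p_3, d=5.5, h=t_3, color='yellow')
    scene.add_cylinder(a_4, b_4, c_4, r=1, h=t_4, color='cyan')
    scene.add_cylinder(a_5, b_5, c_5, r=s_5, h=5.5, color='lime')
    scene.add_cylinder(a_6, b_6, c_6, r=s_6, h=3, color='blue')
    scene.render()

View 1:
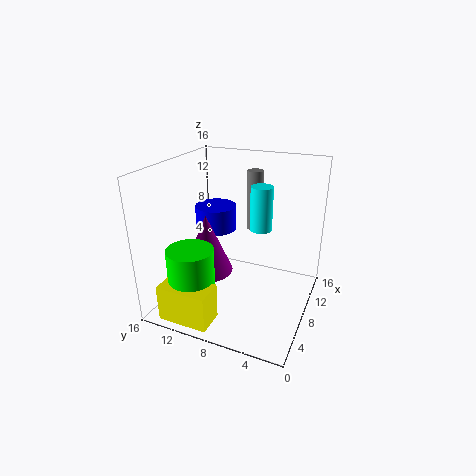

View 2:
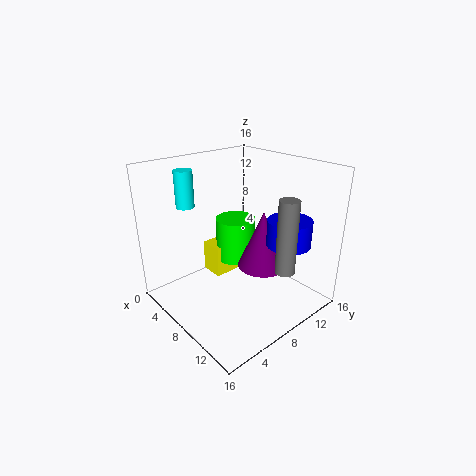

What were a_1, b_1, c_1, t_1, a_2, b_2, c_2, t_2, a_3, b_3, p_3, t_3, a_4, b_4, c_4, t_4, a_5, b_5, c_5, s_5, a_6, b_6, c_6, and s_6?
a_1 = 14.5
b_1 = 8.5
c_1 = 6.5
t_1 = 7.5
a_2 = 8
b_2 = 12
c_2 = 3
t_2 = 7
a_3 = 0.5
b_3 = 8.5
p_3 = 3
t_3 = 4
a_4 = 4
b_4 = 4
c_4 = 11.5
t_4 = 4
a_5 = 3.5
b_5 = 11.5
c_5 = 2.5
s_5 = 2.5
a_6 = 11.5
b_6 = 12.5
c_6 = 7
s_6 = 2.5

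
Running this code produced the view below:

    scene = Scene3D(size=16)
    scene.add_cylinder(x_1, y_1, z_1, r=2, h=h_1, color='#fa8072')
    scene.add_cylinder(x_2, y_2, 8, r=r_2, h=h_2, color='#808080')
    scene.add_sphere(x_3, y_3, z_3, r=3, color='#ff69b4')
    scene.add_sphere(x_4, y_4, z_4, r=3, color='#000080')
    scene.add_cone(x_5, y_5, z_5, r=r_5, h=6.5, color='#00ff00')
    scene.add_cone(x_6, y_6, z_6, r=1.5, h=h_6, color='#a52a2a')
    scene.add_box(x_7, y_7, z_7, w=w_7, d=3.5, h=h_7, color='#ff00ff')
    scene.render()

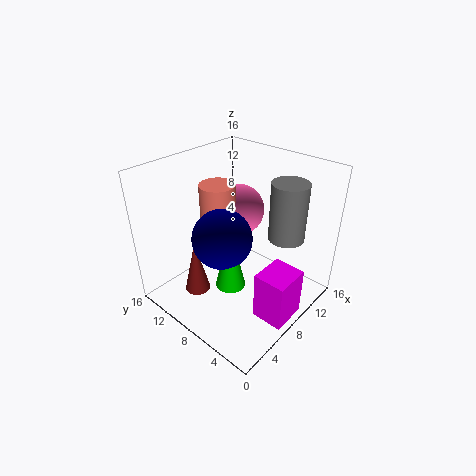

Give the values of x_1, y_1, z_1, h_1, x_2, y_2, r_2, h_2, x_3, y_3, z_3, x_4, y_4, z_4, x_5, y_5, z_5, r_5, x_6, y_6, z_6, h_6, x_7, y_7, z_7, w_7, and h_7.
x_1 = 8
y_1 = 11
z_1 = 6.5
h_1 = 7
x_2 = 11.5
y_2 = 4
r_2 = 2
h_2 = 6.5
x_3 = 11
y_3 = 10.5
z_3 = 9.5
x_4 = 4.5
y_4 = 7
z_4 = 10
x_5 = 4
y_5 = 5.5
z_5 = 5.5
r_5 = 1.5
x_6 = 5
y_6 = 12
z_6 = 0.5
h_6 = 6.5
x_7 = 6
y_7 = 0.5
z_7 = 0.5
w_7 = 4
h_7 = 5.5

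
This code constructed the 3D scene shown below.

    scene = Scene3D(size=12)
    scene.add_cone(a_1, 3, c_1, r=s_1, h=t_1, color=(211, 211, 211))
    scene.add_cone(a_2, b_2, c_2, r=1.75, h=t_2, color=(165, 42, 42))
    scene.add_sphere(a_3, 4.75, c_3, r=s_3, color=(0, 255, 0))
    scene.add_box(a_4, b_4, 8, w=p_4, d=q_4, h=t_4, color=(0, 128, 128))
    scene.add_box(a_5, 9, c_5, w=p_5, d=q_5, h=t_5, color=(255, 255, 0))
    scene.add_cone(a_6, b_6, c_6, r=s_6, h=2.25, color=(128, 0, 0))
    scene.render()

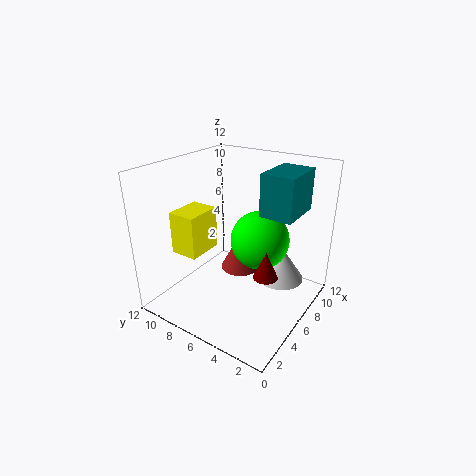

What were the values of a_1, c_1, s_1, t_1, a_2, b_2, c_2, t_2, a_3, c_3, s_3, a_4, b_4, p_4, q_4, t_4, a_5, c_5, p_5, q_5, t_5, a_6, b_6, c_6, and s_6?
a_1 = 8.25, c_1 = 2, s_1 = 2, t_1 = 3, a_2 = 7.5, b_2 = 6.75, c_2 = 2.25, t_2 = 3.25, a_3 = 7.5, c_3 = 5.5, s_3 = 2.5, a_4 = 6.75, b_4 = 1.75, p_4 = 4, q_4 = 2.75, t_4 = 3.5, a_5 = 3.75, c_5 = 4, p_5 = 3.25, q_5 = 2.5, t_5 = 3.75, a_6 = 5.5, b_6 = 3, c_6 = 3.5, s_6 = 1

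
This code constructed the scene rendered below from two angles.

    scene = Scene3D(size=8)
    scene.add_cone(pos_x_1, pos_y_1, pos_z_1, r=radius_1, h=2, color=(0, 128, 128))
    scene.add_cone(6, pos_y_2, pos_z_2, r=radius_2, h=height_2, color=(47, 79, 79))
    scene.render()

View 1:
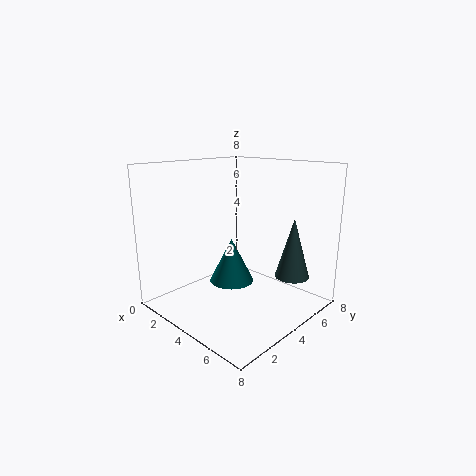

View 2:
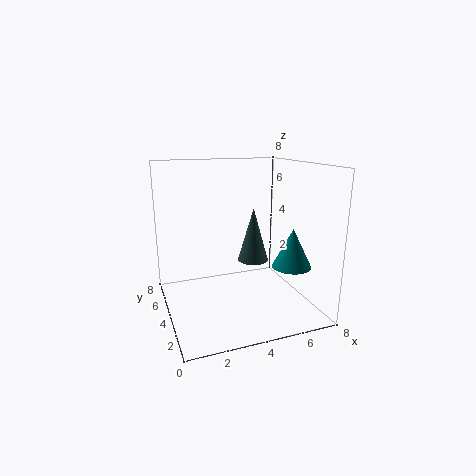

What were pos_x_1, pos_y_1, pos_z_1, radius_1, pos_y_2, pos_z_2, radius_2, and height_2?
pos_x_1 = 6
pos_y_1 = 1.5
pos_z_1 = 3
radius_1 = 1
pos_y_2 = 6.5
pos_z_2 = 1.5
radius_2 = 1
height_2 = 3.5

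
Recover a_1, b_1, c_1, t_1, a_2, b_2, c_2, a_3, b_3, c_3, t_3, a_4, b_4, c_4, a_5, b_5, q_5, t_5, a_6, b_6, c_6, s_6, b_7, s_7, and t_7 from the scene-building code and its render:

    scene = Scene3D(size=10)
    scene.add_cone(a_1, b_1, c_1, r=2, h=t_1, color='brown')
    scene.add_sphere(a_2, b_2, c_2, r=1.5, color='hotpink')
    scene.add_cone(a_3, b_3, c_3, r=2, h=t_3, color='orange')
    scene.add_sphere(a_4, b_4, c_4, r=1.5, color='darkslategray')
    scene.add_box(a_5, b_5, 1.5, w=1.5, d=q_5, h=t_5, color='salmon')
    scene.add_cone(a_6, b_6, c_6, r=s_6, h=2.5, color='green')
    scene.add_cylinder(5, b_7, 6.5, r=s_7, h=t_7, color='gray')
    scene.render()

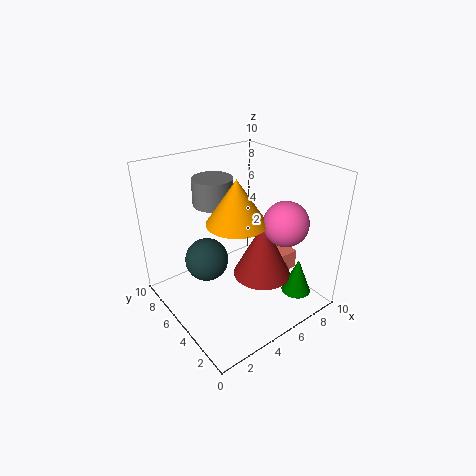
a_1 = 6, b_1 = 3.5, c_1 = 2.5, t_1 = 4, a_2 = 7, b_2 = 2.5, c_2 = 6.5, a_3 = 4.5, b_3 = 4.5, c_3 = 6.5, t_3 = 3, a_4 = 3, b_4 = 6, c_4 = 3.5, a_5 = 8, b_5 = 3.5, q_5 = 1.5, t_5 = 1.5, a_6 = 7.5, b_6 = 1.5, c_6 = 1.5, s_6 = 1, b_7 = 8, s_7 = 1.5, t_7 = 2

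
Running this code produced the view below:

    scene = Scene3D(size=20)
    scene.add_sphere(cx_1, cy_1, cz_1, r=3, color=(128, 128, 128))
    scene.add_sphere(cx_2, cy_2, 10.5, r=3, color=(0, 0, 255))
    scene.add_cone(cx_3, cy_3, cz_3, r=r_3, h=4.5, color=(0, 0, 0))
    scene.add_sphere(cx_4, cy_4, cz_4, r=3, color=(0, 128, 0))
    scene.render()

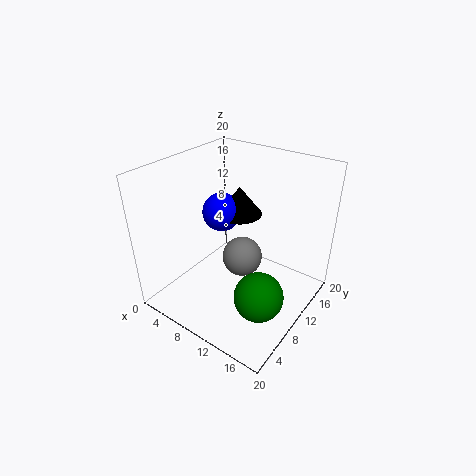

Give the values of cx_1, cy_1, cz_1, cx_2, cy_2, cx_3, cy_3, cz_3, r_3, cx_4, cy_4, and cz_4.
cx_1 = 9; cy_1 = 12.5; cz_1 = 5; cx_2 = 4; cy_2 = 14; cx_3 = 6; cy_3 = 16; cz_3 = 10; r_3 = 3.5; cx_4 = 17; cy_4 = 4.5; cz_4 = 7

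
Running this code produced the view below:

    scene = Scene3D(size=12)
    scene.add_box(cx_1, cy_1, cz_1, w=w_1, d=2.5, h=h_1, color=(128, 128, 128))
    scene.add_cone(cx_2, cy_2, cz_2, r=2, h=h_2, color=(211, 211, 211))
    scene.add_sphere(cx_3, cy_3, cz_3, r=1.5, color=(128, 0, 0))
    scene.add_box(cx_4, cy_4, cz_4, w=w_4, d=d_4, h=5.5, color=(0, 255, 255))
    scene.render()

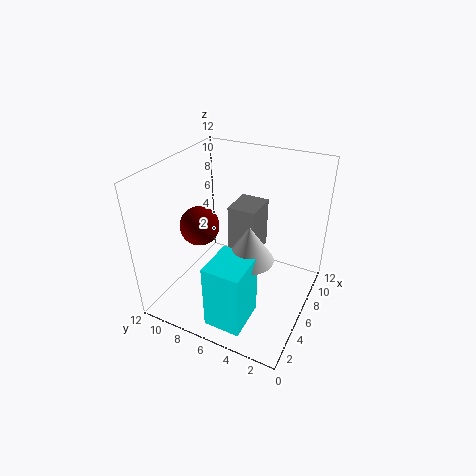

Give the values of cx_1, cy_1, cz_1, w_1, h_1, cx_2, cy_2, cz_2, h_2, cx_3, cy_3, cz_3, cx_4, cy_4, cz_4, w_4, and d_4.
cx_1 = 7
cy_1 = 5
cz_1 = 3.5
w_1 = 3
h_1 = 4.5
cx_2 = 5
cy_2 = 4.5
cz_2 = 5
h_2 = 3
cx_3 = 3.5
cy_3 = 8
cz_3 = 8
cx_4 = 1
cy_4 = 3.5
cz_4 = 0.5
w_4 = 3.5
d_4 = 3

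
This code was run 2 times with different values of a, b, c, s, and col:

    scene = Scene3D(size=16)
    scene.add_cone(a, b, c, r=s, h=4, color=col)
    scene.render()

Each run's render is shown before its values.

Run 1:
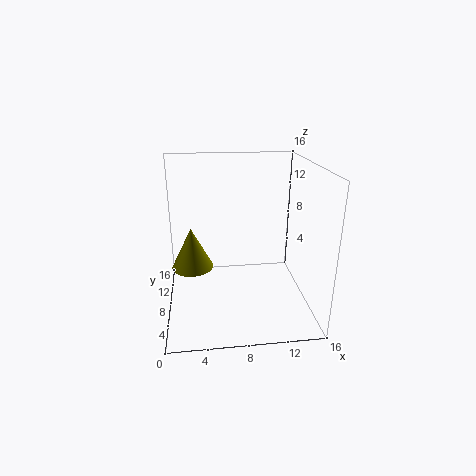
a = 3; b = 4; c = 7; s = 2; col = 'olive'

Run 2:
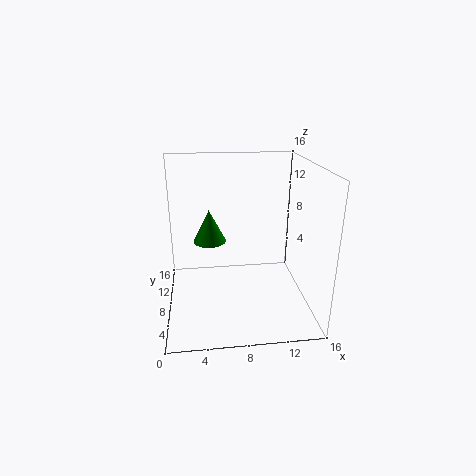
a = 5; b = 12; c = 6; s = 2; col = 'green'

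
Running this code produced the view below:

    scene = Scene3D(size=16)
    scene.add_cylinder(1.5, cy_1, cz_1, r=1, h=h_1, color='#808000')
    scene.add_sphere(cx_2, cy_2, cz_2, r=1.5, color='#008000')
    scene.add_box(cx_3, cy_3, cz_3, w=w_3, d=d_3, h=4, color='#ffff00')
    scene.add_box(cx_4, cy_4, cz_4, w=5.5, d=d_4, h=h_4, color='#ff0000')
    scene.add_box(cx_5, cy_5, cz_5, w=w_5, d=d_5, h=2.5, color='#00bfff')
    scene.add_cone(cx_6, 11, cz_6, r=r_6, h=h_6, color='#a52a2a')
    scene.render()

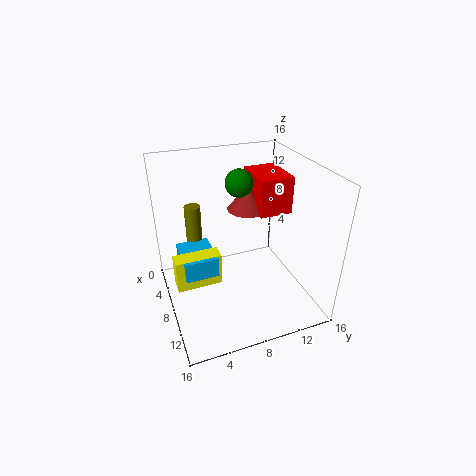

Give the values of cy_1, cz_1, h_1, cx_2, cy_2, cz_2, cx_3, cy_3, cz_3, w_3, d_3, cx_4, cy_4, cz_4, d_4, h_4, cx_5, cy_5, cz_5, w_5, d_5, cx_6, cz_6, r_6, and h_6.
cy_1 = 4.5, cz_1 = 2, h_1 = 7.5, cx_2 = 7, cy_2 = 8.5, cz_2 = 14, cx_3 = 4.5, cy_3 = 1, cz_3 = 1, w_3 = 2, d_3 = 5.5, cx_4 = 1, cy_4 = 11.5, cz_4 = 9, d_4 = 4, h_4 = 4.5, cx_5 = 2, cy_5 = 2, cz_5 = 2.5, w_5 = 5, d_5 = 4, cx_6 = 3.5, cz_6 = 9, r_6 = 2.5, h_6 = 3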